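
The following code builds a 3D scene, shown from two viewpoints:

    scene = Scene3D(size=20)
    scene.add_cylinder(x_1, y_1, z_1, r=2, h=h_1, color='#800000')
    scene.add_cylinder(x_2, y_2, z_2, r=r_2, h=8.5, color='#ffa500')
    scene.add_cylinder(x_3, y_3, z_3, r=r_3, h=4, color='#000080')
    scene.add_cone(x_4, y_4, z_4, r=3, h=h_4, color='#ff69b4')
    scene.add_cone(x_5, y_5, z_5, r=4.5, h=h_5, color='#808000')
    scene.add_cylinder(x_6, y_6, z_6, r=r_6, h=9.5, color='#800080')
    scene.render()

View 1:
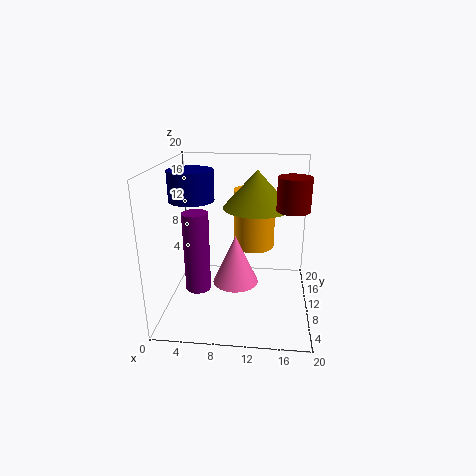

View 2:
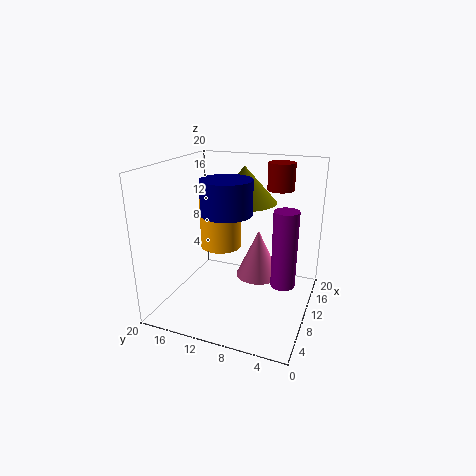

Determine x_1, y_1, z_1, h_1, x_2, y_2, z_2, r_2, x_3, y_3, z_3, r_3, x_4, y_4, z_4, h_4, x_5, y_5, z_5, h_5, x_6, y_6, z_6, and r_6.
x_1 = 17; y_1 = 6; z_1 = 15.5; h_1 = 4; x_2 = 12; y_2 = 13.5; z_2 = 7.5; r_2 = 3; x_3 = 4; y_3 = 9; z_3 = 15.5; r_3 = 3; x_4 = 10; y_4 = 7; z_4 = 5; h_4 = 6.5; x_5 = 12.5; y_5 = 10; z_5 = 14.5; h_5 = 5; x_6 = 6; y_6 = 2.5; z_6 = 6.5; r_6 = 1.5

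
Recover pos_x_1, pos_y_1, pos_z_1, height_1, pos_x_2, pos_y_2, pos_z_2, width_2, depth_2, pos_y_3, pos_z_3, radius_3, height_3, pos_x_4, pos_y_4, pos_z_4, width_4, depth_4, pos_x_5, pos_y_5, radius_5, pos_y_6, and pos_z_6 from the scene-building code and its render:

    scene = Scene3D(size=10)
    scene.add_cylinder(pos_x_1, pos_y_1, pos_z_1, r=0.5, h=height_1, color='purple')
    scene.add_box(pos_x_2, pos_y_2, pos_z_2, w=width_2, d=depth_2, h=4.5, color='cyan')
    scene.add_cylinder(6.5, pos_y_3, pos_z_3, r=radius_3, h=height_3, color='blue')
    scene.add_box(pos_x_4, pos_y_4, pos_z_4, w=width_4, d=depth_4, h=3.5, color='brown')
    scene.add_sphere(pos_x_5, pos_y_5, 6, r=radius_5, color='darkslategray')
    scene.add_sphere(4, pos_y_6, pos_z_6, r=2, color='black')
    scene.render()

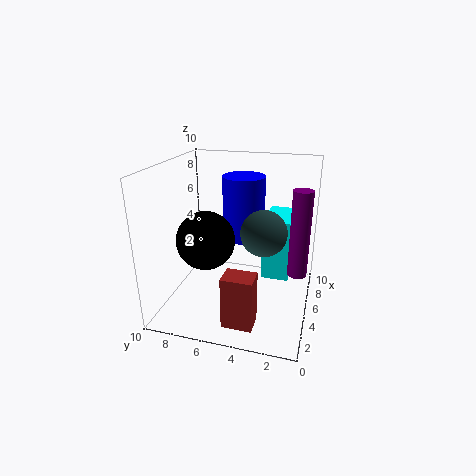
pos_x_1 = 0.5, pos_y_1 = 0.5, pos_z_1 = 5.5, height_1 = 4.5, pos_x_2 = 6, pos_y_2 = 1.5, pos_z_2 = 1.5, width_2 = 3.5, depth_2 = 2, pos_y_3 = 5, pos_z_3 = 4.5, radius_3 = 1.5, height_3 = 4.5, pos_x_4 = 1, pos_y_4 = 3, pos_z_4 = 0.5, width_4 = 1.5, depth_4 = 2, pos_x_5 = 4, pos_y_5 = 3, radius_5 = 1.5, pos_y_6 = 7, pos_z_6 = 5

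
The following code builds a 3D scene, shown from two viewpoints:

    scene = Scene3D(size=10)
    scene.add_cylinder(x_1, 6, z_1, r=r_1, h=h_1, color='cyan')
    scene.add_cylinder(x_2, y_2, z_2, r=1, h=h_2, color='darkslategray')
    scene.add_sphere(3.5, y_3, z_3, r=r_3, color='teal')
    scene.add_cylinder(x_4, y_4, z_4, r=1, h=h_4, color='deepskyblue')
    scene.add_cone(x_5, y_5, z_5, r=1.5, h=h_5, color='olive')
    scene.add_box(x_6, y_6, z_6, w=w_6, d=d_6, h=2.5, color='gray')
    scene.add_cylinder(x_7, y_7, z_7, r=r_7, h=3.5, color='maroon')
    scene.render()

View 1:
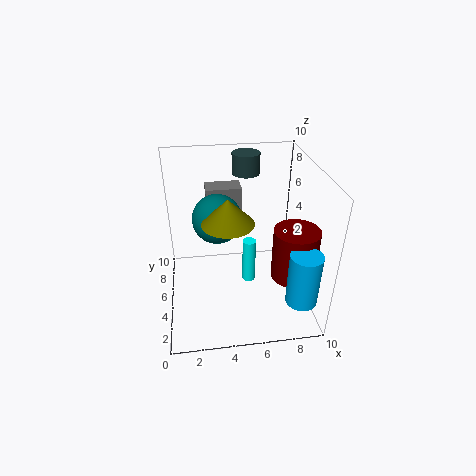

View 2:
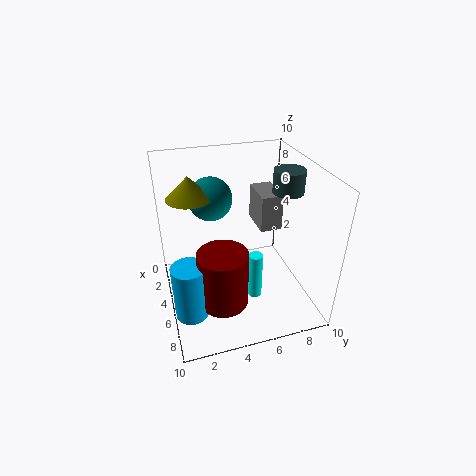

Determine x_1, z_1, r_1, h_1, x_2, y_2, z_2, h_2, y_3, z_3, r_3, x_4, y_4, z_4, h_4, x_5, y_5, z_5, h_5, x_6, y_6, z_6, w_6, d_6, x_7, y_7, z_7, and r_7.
x_1 = 6, z_1 = 0.5, r_1 = 0.5, h_1 = 3.5, x_2 = 6, y_2 = 8, z_2 = 8.5, h_2 = 1.5, y_3 = 3.5, z_3 = 7.5, r_3 = 1.5, x_4 = 8.5, y_4 = 1, z_4 = 2.5, h_4 = 3.5, x_5 = 4, y_5 = 2, z_5 = 8, h_5 = 1.5, x_6 = 3, y_6 = 6.5, z_6 = 5.5, w_6 = 2.5, d_6 = 1.5, x_7 = 8.5, y_7 = 3, z_7 = 3, r_7 = 1.5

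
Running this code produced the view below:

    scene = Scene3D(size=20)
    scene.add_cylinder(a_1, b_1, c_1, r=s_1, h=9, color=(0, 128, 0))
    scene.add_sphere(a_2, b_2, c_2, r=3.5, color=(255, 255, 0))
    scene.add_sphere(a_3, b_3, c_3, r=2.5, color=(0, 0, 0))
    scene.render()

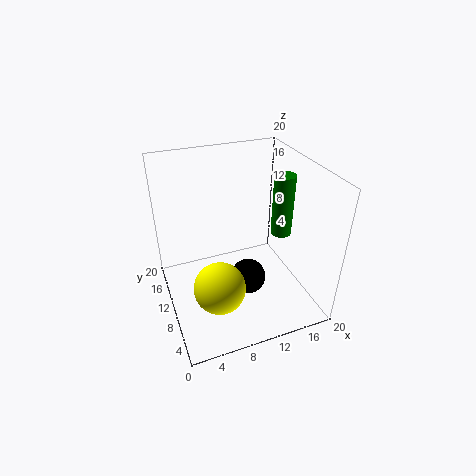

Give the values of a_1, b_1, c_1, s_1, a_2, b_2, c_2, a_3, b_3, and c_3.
a_1 = 17, b_1 = 10.5, c_1 = 9, s_1 = 1.5, a_2 = 6, b_2 = 6.5, c_2 = 5, a_3 = 11, b_3 = 8.5, c_3 = 4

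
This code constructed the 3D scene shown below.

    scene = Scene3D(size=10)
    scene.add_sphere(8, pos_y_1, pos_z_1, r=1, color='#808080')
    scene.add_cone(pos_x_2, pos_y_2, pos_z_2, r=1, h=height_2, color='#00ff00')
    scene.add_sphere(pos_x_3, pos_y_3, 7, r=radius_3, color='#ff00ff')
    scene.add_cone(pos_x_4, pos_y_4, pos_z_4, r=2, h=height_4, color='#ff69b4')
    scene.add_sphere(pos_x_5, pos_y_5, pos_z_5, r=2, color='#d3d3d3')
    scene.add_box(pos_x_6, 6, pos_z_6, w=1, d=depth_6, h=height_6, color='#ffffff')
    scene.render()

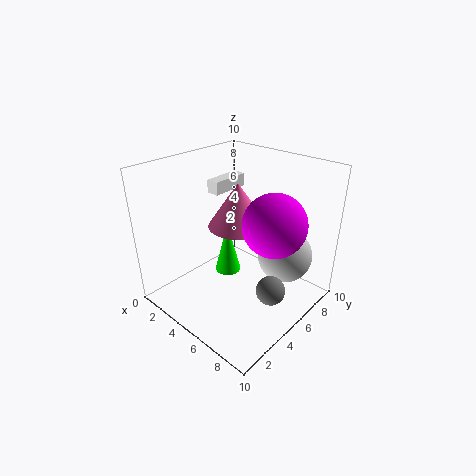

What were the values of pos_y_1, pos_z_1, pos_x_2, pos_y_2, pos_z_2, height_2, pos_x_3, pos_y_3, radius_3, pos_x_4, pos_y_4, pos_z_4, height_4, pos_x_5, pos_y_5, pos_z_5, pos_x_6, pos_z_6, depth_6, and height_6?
pos_y_1 = 5, pos_z_1 = 2, pos_x_2 = 3, pos_y_2 = 6, pos_z_2 = 1, height_2 = 4, pos_x_3 = 8, pos_y_3 = 5, radius_3 = 2, pos_x_4 = 5, pos_y_4 = 5, pos_z_4 = 6, height_4 = 3, pos_x_5 = 7, pos_y_5 = 8, pos_z_5 = 3, pos_x_6 = 1, pos_z_6 = 7, depth_6 = 3, height_6 = 1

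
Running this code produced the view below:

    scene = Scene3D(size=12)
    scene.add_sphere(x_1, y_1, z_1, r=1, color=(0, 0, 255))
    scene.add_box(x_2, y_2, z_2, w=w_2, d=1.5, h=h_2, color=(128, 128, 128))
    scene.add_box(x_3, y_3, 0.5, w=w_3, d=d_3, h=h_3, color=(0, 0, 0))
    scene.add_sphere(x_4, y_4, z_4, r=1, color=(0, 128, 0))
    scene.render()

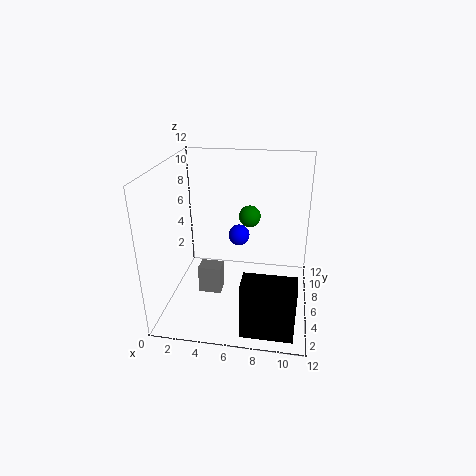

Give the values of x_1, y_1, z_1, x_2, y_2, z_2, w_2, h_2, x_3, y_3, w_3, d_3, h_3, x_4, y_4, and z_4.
x_1 = 5.5, y_1 = 9.5, z_1 = 4.5, x_2 = 2.5, y_2 = 5.5, z_2 = 0.5, w_2 = 2, h_2 = 2.5, x_3 = 7, y_3 = 0.5, w_3 = 4, d_3 = 2, h_3 = 4.5, x_4 = 6.5, y_4 = 9.5, z_4 = 6.5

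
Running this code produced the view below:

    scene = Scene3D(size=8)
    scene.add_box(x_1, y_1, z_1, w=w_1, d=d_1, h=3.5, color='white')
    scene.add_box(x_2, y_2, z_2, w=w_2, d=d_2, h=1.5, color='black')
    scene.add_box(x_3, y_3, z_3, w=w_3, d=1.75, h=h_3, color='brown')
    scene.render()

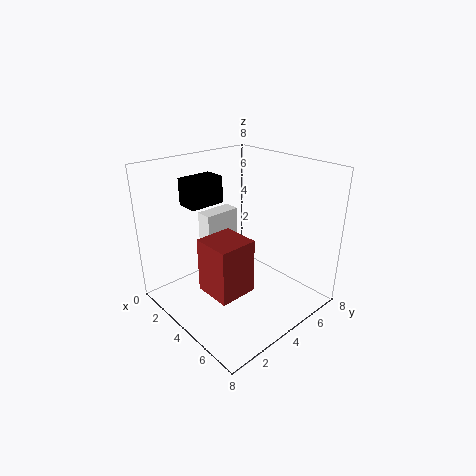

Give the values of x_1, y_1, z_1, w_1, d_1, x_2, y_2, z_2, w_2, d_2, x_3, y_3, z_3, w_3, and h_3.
x_1 = 1
y_1 = 3.5
z_1 = 1.25
w_1 = 1
d_1 = 2.25
x_2 = 1.5
y_2 = 2
z_2 = 5.75
w_2 = 1.25
d_2 = 2
x_3 = 5.5
y_3 = 0.25
z_3 = 3.25
w_3 = 1.75
h_3 = 2.5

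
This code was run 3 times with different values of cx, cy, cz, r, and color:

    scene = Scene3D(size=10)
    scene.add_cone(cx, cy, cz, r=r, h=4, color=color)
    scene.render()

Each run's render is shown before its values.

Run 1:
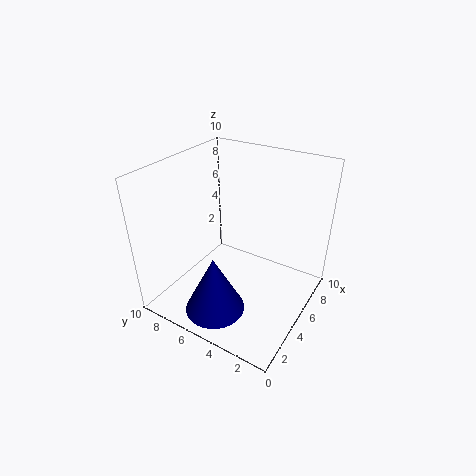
cx = 2
cy = 5
cz = 1
r = 2
color = 'navy'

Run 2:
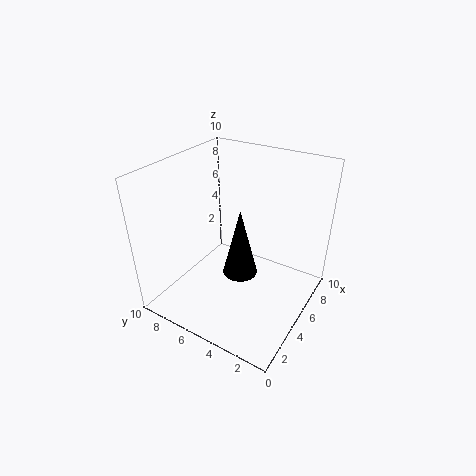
cx = 2
cy = 3
cz = 5
r = 1
color = 'black'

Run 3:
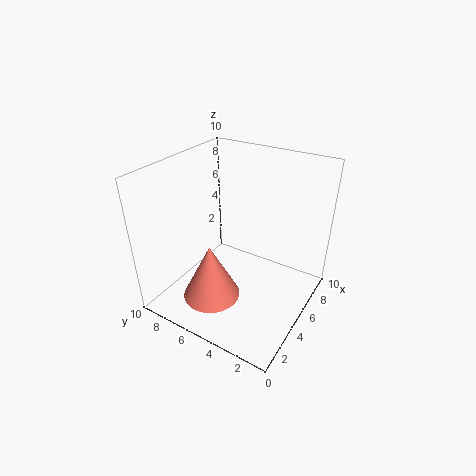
cx = 3
cy = 6
cz = 1
r = 2
color = 'salmon'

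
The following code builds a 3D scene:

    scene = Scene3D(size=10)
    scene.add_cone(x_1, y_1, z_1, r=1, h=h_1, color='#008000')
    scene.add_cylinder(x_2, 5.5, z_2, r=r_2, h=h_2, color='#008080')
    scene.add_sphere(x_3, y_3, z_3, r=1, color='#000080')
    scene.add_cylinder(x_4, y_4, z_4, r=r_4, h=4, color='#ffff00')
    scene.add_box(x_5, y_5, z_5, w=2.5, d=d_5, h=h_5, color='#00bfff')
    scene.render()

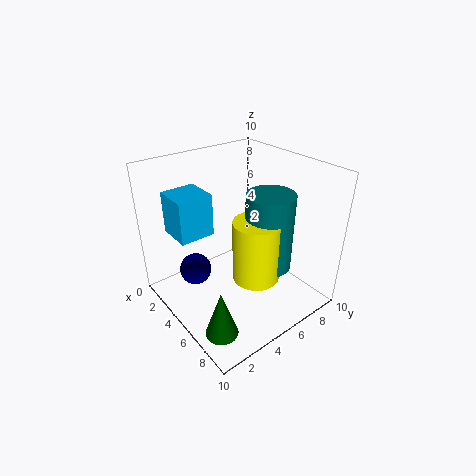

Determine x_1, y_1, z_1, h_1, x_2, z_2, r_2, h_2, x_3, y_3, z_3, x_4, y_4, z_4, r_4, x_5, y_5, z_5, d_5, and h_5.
x_1 = 8.5
y_1 = 1
z_1 = 1.5
h_1 = 3
x_2 = 7.5
z_2 = 4
r_2 = 1.5
h_2 = 5
x_3 = 5
y_3 = 1.5
z_3 = 4
x_4 = 7.5
y_4 = 4.5
z_4 = 3.5
r_4 = 1.5
x_5 = 1
y_5 = 1.5
z_5 = 5
d_5 = 2.5
h_5 = 3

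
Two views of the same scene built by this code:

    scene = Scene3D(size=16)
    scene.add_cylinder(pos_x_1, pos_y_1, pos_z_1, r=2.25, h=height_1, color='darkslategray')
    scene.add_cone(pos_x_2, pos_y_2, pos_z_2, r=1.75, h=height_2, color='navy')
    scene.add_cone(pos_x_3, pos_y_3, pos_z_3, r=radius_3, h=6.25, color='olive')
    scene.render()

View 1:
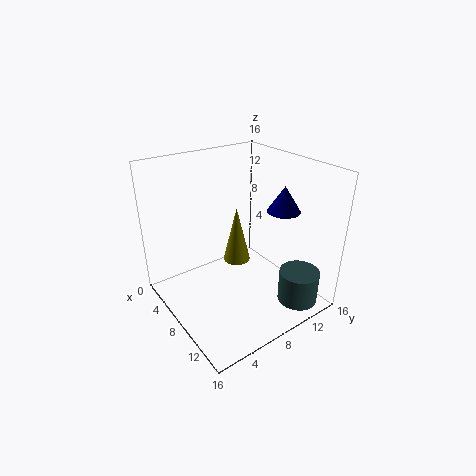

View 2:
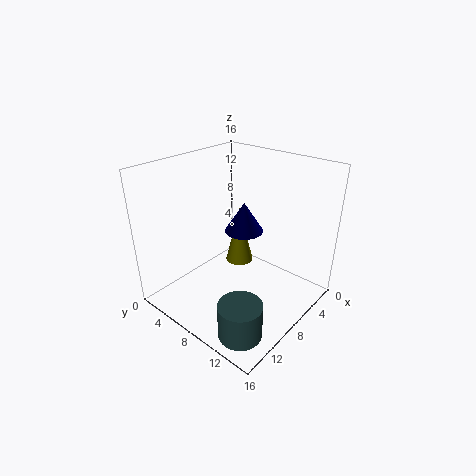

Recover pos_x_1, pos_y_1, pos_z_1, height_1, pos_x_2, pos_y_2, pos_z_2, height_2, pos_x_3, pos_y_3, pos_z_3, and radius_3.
pos_x_1 = 13.25; pos_y_1 = 12.75; pos_z_1 = 0.75; height_1 = 3.75; pos_x_2 = 11.25; pos_y_2 = 11.5; pos_z_2 = 11.5; height_2 = 2.75; pos_x_3 = 7.75; pos_y_3 = 8; pos_z_3 = 5.25; radius_3 = 1.5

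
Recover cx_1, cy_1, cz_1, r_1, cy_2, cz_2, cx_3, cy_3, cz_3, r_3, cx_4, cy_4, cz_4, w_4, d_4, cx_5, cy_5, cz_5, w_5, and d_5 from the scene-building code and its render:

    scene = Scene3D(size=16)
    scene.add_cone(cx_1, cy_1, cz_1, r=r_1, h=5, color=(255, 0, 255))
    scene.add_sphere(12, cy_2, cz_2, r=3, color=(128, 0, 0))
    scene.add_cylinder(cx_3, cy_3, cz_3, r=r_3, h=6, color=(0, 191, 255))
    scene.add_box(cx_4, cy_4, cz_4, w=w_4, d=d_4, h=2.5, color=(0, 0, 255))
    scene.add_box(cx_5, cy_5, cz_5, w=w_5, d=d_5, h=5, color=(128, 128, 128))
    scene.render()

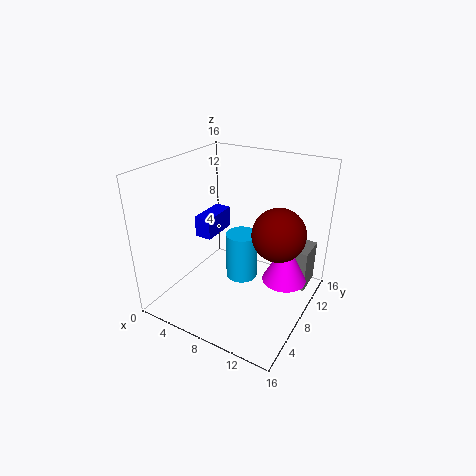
cx_1 = 13, cy_1 = 10, cz_1 = 3, r_1 = 2.5, cy_2 = 10, cz_2 = 8.5, cx_3 = 6.5, cy_3 = 11.5, cz_3 = 0.5, r_3 = 2, cx_4 = 2.5, cy_4 = 7.5, cz_4 = 7, w_4 = 2, d_4 = 4.5, cx_5 = 12, cy_5 = 11.5, cz_5 = 1, w_5 = 3, d_5 = 3.5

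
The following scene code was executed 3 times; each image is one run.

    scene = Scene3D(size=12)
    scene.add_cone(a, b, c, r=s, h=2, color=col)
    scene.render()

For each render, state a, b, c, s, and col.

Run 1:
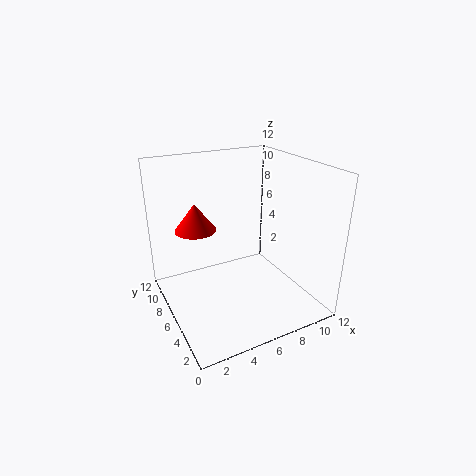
a = 2, b = 5, c = 8, s = 1.5, col = 'red'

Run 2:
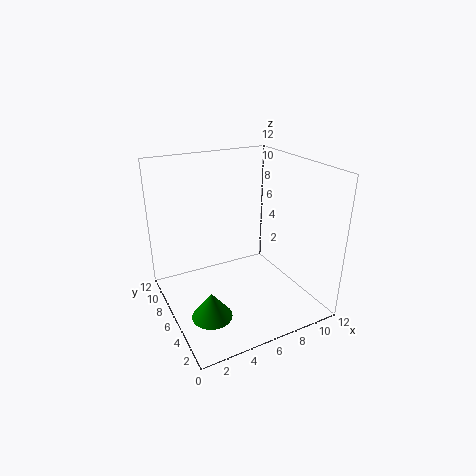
a = 2, b = 2.5, c = 2, s = 1.5, col = 'green'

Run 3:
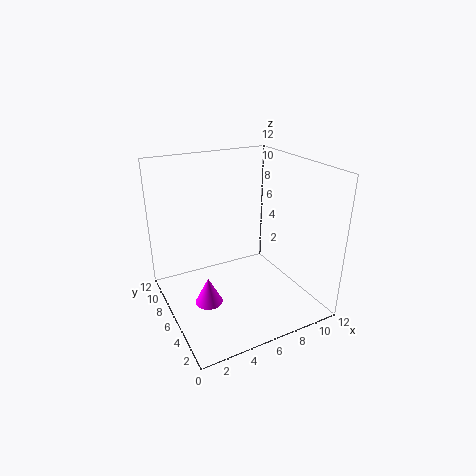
a = 2, b = 3, c = 3, s = 1, col = 'magenta'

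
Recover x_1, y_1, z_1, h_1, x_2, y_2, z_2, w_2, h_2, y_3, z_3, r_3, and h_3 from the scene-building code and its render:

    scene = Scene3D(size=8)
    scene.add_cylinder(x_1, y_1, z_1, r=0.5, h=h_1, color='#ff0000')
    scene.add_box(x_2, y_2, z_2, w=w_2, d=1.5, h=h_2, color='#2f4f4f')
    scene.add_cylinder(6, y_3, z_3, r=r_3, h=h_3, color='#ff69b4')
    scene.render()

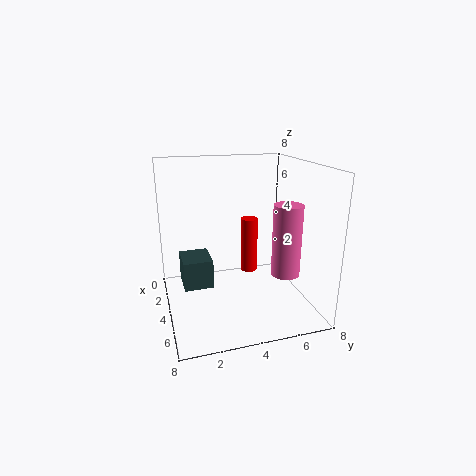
x_1 = 3
y_1 = 5
z_1 = 1.5
h_1 = 3.25
x_2 = 3.75
y_2 = 0.75
z_2 = 2
w_2 = 1.75
h_2 = 1.5
y_3 = 6
z_3 = 2.5
r_3 = 0.75
h_3 = 3.75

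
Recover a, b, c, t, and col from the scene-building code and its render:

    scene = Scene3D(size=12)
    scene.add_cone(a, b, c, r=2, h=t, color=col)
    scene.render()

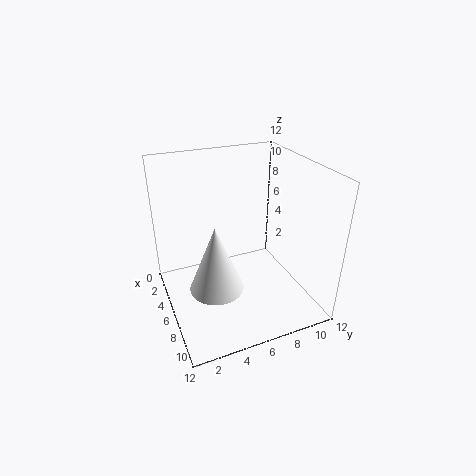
a = 9, b = 3, c = 4, t = 5, col = 'white'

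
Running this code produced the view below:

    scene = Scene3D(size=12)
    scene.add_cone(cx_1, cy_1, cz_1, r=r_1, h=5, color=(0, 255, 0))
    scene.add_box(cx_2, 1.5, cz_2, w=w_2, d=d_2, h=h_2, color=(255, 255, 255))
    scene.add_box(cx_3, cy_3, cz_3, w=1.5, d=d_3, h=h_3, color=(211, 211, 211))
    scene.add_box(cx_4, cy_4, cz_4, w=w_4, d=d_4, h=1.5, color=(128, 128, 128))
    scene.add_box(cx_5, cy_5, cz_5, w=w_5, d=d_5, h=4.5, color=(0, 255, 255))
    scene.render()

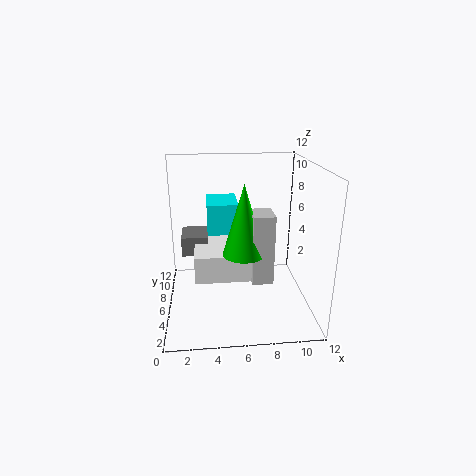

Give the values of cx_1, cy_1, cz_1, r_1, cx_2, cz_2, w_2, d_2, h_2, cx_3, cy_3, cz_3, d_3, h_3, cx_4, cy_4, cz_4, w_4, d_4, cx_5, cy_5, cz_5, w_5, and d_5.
cx_1 = 6; cy_1 = 2; cz_1 = 6.5; r_1 = 1.5; cx_2 = 2.5; cz_2 = 4.5; w_2 = 4; d_2 = 4; h_2 = 2; cx_3 = 6.5; cy_3 = 1; cz_3 = 4.5; d_3 = 2; h_3 = 5; cx_4 = 1.5; cy_4 = 4; cz_4 = 5.5; w_4 = 2; d_4 = 2.5; cx_5 = 3.5; cy_5 = 5.5; cz_5 = 4.5; w_5 = 2.5; d_5 = 3.5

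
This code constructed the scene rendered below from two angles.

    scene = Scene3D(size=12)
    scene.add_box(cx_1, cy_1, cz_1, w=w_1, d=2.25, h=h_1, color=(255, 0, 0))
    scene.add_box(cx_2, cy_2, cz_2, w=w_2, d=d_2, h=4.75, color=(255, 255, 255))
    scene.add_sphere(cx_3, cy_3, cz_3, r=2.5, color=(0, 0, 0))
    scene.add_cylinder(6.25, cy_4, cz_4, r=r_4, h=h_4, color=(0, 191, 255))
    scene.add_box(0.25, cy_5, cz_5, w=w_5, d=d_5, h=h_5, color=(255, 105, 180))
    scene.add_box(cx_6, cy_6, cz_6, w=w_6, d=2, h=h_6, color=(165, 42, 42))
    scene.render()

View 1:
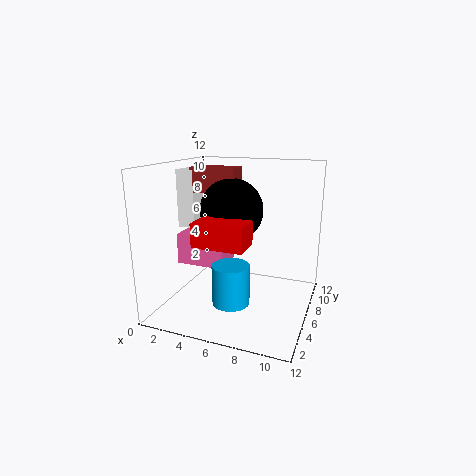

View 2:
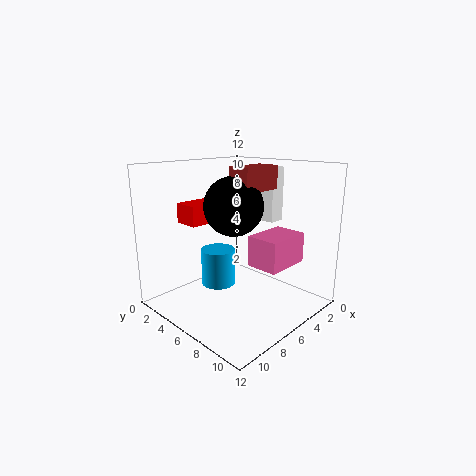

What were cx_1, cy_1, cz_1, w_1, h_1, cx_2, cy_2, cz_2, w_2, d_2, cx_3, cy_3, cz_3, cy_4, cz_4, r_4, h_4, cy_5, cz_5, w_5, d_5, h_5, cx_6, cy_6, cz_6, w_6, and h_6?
cx_1 = 4.5
cy_1 = 0.75
cz_1 = 6.75
w_1 = 3.75
h_1 = 1.75
cx_2 = 1
cy_2 = 5
cz_2 = 6.75
w_2 = 1.5
d_2 = 1.75
cx_3 = 5.75
cy_3 = 5.25
cz_3 = 8.5
cy_4 = 3.75
cz_4 = 1.25
r_4 = 1.5
h_4 = 3.25
cy_5 = 5.75
cz_5 = 3
w_5 = 4.25
d_5 = 3
h_5 = 2.75
cx_6 = 2.25
cy_6 = 5
cz_6 = 9.75
w_6 = 3.75
h_6 = 2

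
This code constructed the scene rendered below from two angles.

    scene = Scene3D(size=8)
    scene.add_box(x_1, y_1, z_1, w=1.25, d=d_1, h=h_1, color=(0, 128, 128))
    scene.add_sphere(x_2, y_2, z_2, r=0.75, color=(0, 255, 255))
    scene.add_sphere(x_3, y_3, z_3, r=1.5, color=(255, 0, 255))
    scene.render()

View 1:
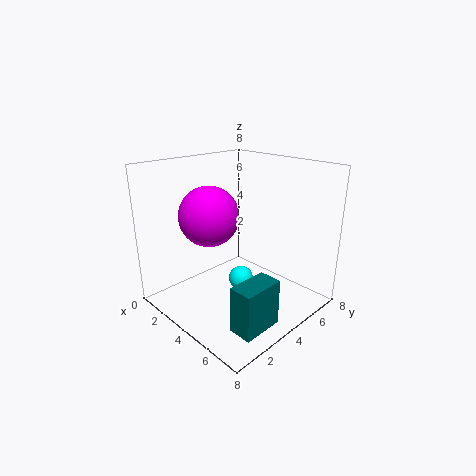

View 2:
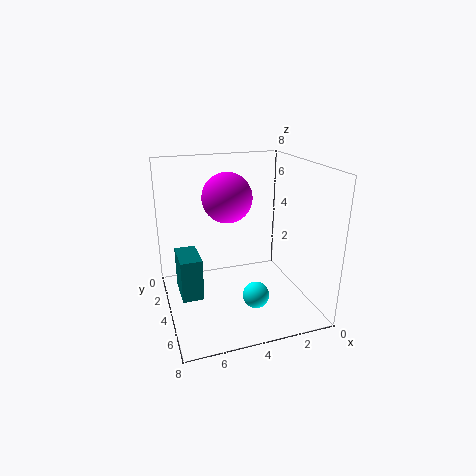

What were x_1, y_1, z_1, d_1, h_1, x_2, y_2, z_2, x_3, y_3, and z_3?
x_1 = 6, y_1 = 1.5, z_1 = 0.25, d_1 = 2.25, h_1 = 2.5, x_2 = 3.25, y_2 = 5, z_2 = 0.75, x_3 = 4, y_3 = 2, z_3 = 5.75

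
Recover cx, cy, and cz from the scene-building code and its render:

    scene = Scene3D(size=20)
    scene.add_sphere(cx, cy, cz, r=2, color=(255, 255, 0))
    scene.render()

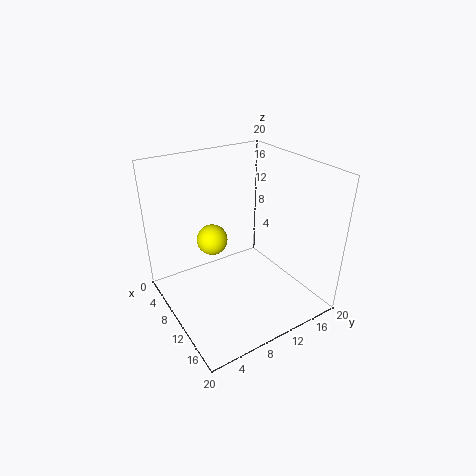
cx = 10, cy = 6, cz = 11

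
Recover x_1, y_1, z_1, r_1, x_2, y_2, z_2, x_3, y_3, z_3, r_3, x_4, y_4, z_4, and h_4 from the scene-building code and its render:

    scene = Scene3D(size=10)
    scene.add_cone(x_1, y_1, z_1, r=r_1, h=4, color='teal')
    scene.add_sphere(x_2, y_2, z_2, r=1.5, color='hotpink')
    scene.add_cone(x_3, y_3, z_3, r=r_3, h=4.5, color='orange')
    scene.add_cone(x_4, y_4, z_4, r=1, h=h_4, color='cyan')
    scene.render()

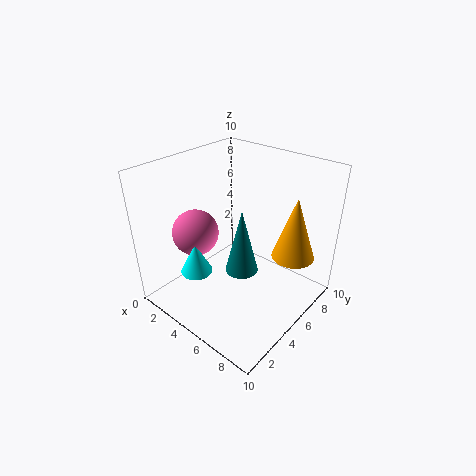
x_1 = 7
y_1 = 3
z_1 = 4.5
r_1 = 1
x_2 = 3.5
y_2 = 2.5
z_2 = 6
x_3 = 8
y_3 = 7.5
z_3 = 3.5
r_3 = 1.5
x_4 = 4.5
y_4 = 1.5
z_4 = 4
h_4 = 2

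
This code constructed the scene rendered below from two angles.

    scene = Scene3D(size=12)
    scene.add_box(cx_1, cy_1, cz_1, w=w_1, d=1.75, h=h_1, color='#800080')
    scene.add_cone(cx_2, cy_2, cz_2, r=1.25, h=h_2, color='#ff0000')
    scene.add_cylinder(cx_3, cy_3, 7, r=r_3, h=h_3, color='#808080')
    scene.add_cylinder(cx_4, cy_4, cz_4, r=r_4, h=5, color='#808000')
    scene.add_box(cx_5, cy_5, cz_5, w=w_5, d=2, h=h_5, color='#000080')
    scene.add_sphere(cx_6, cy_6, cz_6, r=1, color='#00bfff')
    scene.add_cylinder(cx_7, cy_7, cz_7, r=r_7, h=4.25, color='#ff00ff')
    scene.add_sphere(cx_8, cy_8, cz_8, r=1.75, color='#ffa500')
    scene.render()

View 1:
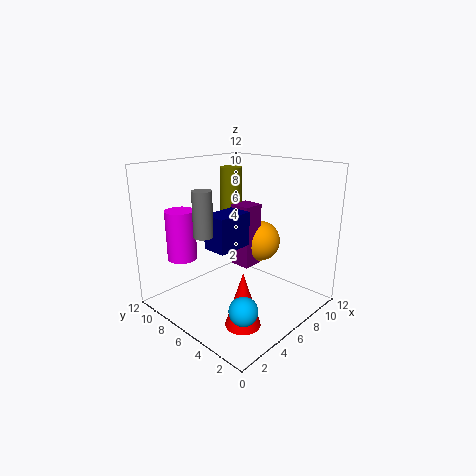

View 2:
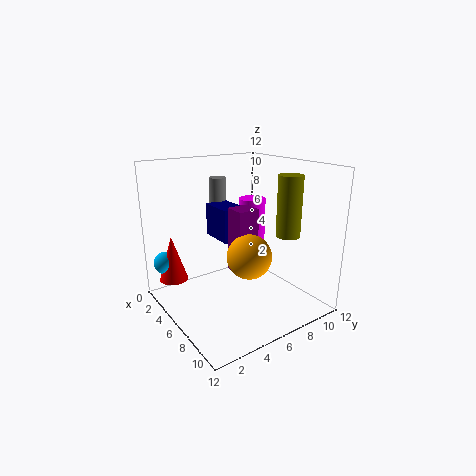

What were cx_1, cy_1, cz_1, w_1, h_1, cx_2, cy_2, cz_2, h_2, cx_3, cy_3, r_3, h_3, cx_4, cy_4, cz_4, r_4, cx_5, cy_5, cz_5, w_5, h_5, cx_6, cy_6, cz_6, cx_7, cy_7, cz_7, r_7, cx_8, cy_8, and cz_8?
cx_1 = 6
cy_1 = 5
cz_1 = 3.5
w_1 = 1.75
h_1 = 5.25
cx_2 = 2
cy_2 = 1.75
cz_2 = 1.75
h_2 = 4
cx_3 = 2.5
cy_3 = 6.25
r_3 = 0.75
h_3 = 3.5
cx_4 = 8.5
cy_4 = 9.25
cz_4 = 6.25
r_4 = 1
cx_5 = 3
cy_5 = 4.75
cz_5 = 5.75
w_5 = 3
h_5 = 2.75
cx_6 = 1.5
cy_6 = 1.25
cz_6 = 3.25
cx_7 = 3
cy_7 = 9.75
cz_7 = 4
r_7 = 1.25
cx_8 = 8.25
cy_8 = 5.5
cz_8 = 5.25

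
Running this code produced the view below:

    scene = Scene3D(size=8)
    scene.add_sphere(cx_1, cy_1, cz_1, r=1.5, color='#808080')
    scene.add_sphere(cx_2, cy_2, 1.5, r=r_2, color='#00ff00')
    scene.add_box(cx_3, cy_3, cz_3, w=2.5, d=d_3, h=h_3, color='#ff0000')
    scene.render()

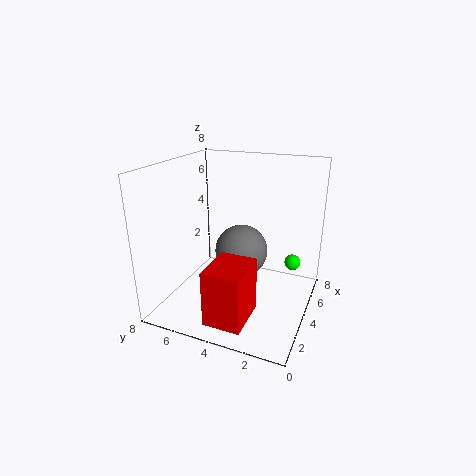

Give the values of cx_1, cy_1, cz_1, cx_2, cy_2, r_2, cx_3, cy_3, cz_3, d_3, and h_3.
cx_1 = 4.5; cy_1 = 4; cz_1 = 3; cx_2 = 7; cy_2 = 1.5; r_2 = 0.5; cx_3 = 0.5; cy_3 = 2.5; cz_3 = 0.5; d_3 = 2; h_3 = 3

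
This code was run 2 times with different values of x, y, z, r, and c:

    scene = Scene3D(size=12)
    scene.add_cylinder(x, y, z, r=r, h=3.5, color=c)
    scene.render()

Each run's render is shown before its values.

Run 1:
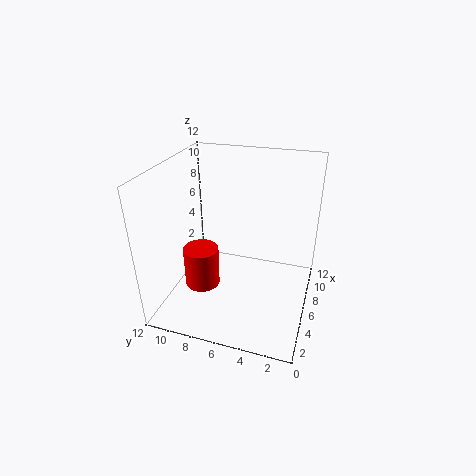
x = 5, y = 9, z = 1.5, r = 1.5, c = 'red'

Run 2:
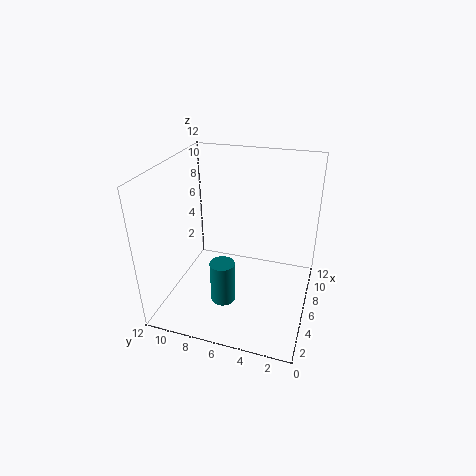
x = 3.5, y = 6.5, z = 1.5, r = 1, c = 'teal'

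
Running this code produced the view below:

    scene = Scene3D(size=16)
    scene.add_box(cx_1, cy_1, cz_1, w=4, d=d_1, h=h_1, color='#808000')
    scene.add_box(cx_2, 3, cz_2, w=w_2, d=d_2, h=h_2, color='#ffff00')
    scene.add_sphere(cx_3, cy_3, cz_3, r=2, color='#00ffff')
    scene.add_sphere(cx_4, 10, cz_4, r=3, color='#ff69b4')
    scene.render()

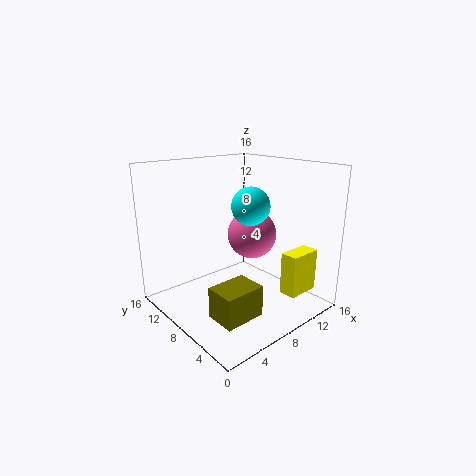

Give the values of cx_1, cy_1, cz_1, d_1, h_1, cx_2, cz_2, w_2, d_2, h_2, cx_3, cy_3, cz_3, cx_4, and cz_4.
cx_1 = 1, cy_1 = 1, cz_1 = 3, d_1 = 3, h_1 = 3, cx_2 = 12, cz_2 = 1, w_2 = 4, d_2 = 2, h_2 = 5, cx_3 = 8, cy_3 = 6, cz_3 = 12, cx_4 = 12, cz_4 = 7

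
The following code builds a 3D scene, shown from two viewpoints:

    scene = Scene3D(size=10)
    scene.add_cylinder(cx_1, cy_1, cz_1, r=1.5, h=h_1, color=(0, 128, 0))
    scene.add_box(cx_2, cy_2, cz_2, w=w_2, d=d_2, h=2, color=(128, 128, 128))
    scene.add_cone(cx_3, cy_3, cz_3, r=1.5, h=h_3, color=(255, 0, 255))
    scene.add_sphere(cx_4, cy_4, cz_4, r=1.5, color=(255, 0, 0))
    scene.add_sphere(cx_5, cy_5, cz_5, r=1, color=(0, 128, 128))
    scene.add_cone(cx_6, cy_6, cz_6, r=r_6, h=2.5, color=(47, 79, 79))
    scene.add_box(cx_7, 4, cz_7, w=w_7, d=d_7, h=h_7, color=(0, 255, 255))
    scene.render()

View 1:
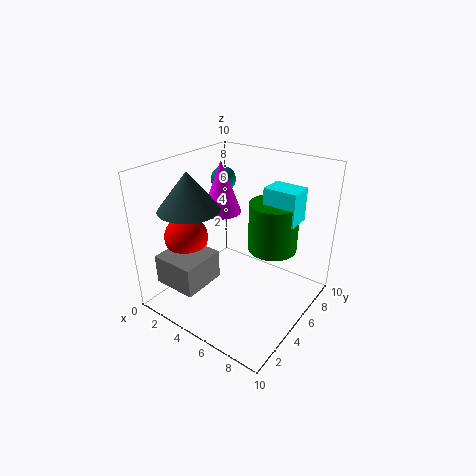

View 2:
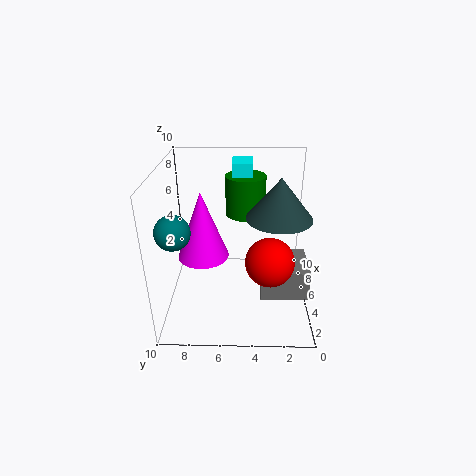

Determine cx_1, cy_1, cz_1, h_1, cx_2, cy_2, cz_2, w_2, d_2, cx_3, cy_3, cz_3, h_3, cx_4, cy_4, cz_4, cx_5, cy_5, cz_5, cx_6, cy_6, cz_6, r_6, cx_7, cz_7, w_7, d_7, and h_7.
cx_1 = 8; cy_1 = 4.5; cz_1 = 5.5; h_1 = 3; cx_2 = 1.5; cy_2 = 0.5; cz_2 = 2.5; w_2 = 3; d_2 = 3; cx_3 = 2; cy_3 = 7; cz_3 = 5.5; h_3 = 4; cx_4 = 2; cy_4 = 3; cz_4 = 5; cx_5 = 1; cy_5 = 8.5; cz_5 = 7.5; cx_6 = 3; cy_6 = 2.5; cz_6 = 7.5; r_6 = 2; cx_7 = 7.5; cz_7 = 7.5; w_7 = 2; d_7 = 1.5; h_7 = 2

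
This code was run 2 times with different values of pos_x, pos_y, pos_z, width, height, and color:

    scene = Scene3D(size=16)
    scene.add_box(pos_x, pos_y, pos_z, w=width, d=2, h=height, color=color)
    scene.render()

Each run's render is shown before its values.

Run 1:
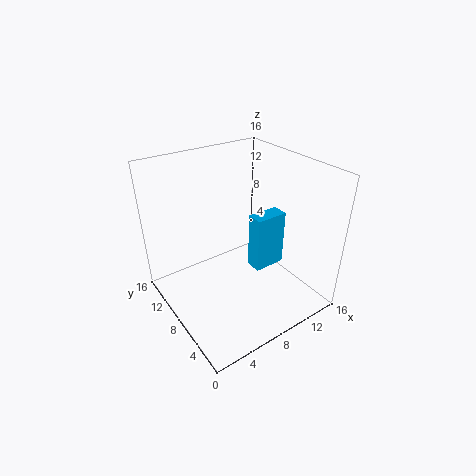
pos_x = 11; pos_y = 8; pos_z = 2; width = 4; height = 7; color = 'deepskyblue'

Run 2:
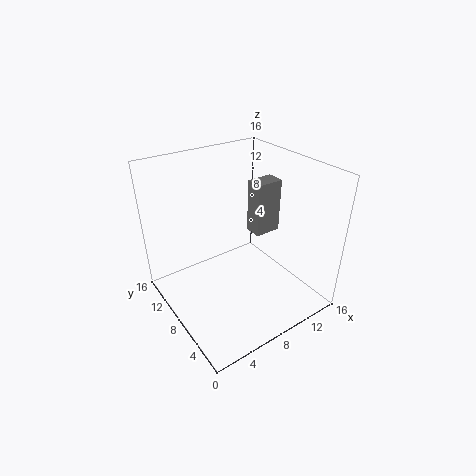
pos_x = 10; pos_y = 7; pos_z = 8; width = 3; height = 6; color = 'gray'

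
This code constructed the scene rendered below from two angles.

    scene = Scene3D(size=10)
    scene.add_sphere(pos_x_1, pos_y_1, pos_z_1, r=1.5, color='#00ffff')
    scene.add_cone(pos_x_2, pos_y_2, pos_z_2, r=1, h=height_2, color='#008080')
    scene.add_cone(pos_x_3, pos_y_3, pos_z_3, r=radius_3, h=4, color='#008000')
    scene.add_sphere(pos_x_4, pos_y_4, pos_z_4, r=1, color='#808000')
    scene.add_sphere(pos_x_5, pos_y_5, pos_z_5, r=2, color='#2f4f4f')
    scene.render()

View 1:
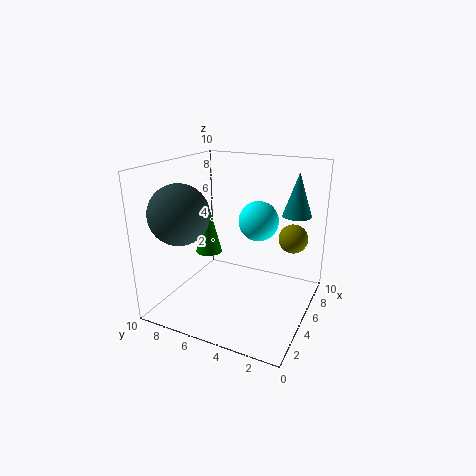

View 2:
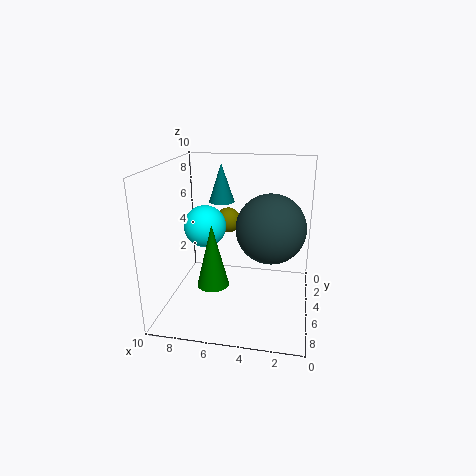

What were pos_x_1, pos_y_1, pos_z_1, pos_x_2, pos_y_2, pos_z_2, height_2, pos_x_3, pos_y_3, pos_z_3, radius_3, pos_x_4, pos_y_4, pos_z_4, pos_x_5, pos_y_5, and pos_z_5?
pos_x_1 = 7.5
pos_y_1 = 4.5
pos_z_1 = 5.5
pos_x_2 = 7
pos_y_2 = 1.5
pos_z_2 = 6.5
height_2 = 3
pos_x_3 = 6
pos_y_3 = 8
pos_z_3 = 3
radius_3 = 1
pos_x_4 = 6.5
pos_y_4 = 1.5
pos_z_4 = 5
pos_x_5 = 2.5
pos_y_5 = 8
pos_z_5 = 7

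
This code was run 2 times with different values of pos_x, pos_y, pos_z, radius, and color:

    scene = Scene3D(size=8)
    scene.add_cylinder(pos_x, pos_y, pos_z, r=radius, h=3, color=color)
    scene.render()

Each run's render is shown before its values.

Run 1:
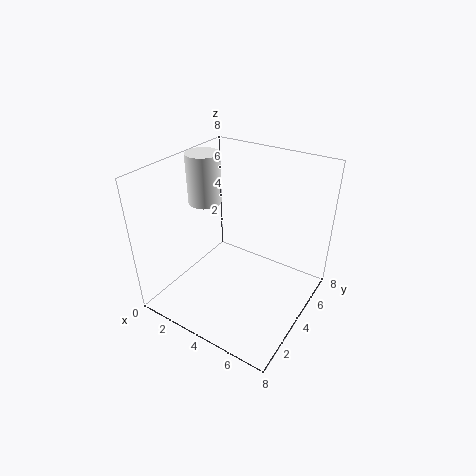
pos_x = 1
pos_y = 5
pos_z = 5
radius = 1
color = 'white'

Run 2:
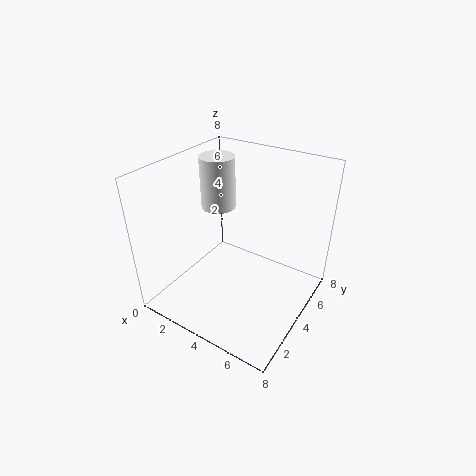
pos_x = 2
pos_y = 5
pos_z = 5
radius = 1
color = 'white'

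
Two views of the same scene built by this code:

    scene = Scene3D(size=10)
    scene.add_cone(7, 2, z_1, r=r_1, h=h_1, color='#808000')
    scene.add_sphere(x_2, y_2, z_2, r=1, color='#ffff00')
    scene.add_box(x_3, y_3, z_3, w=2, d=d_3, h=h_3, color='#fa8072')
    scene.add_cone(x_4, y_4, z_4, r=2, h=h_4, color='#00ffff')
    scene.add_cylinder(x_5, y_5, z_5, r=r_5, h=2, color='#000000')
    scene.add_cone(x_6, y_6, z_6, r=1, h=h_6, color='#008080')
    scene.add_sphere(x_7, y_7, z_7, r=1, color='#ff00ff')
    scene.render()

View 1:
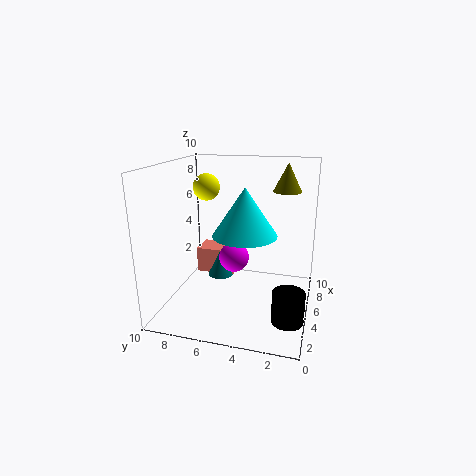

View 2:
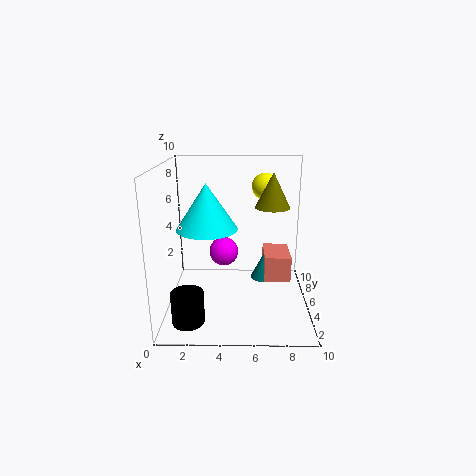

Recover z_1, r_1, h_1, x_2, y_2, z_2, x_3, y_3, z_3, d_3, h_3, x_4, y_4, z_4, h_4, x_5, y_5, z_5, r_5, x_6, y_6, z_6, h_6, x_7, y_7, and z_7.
z_1 = 8
r_1 = 1
h_1 = 2
x_2 = 7
y_2 = 8
z_2 = 8
x_3 = 7
y_3 = 6
z_3 = 1
d_3 = 3
h_3 = 2
x_4 = 3
y_4 = 4
z_4 = 6
h_4 = 3
x_5 = 2
y_5 = 1
z_5 = 1
r_5 = 1
x_6 = 7
y_6 = 7
z_6 = 1
h_6 = 2
x_7 = 4
y_7 = 5
z_7 = 4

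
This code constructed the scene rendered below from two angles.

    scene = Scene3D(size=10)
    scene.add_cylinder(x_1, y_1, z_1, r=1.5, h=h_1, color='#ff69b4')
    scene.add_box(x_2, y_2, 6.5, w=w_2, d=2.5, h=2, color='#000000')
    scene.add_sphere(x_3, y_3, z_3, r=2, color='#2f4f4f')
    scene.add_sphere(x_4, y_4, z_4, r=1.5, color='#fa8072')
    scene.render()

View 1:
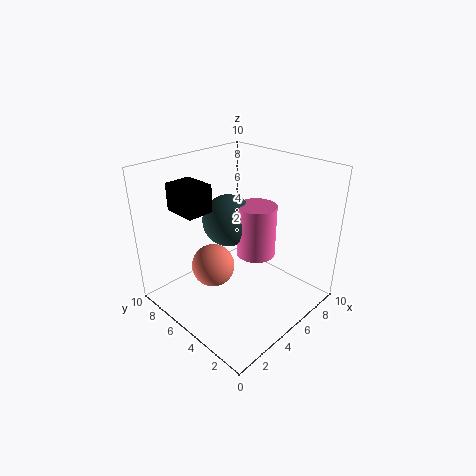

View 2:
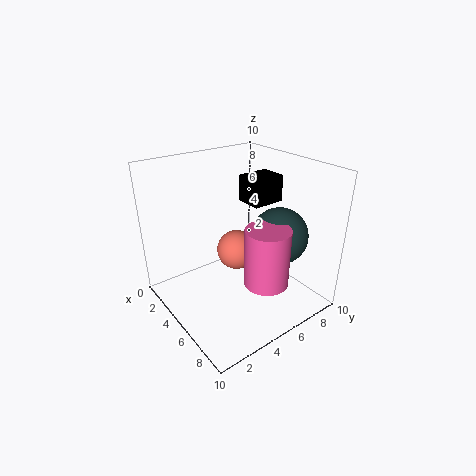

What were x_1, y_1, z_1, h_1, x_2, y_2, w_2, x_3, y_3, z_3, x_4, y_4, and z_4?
x_1 = 7.5, y_1 = 5.5, z_1 = 2.5, h_1 = 4, x_2 = 2.5, y_2 = 7, w_2 = 2, x_3 = 6.5, y_3 = 7.5, z_3 = 5, x_4 = 3.5, y_4 = 6, z_4 = 3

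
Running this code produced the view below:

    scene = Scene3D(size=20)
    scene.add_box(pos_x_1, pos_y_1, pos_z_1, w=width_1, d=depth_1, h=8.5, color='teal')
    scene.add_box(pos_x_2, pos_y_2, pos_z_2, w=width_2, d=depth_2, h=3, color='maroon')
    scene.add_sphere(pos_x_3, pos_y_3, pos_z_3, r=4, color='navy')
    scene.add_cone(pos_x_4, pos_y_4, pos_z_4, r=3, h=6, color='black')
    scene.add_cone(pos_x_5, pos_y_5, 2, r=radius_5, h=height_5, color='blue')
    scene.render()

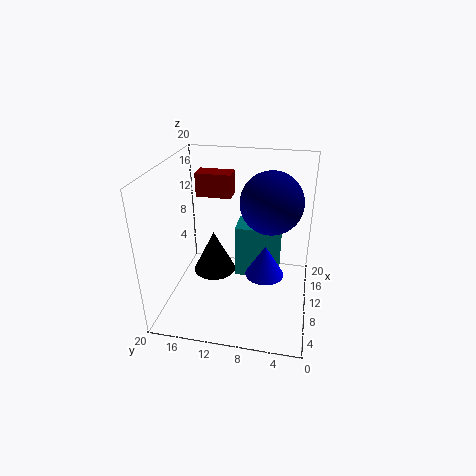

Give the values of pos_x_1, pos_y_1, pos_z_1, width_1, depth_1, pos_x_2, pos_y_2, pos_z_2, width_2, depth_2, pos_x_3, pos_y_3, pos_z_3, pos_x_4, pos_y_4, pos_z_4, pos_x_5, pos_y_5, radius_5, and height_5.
pos_x_1 = 14.5, pos_y_1 = 4.5, pos_z_1 = 0.5, width_1 = 4.5, depth_1 = 7, pos_x_2 = 8, pos_y_2 = 10.5, pos_z_2 = 16.5, width_2 = 2.5, depth_2 = 4.5, pos_x_3 = 9, pos_y_3 = 5.5, pos_z_3 = 16, pos_x_4 = 10, pos_y_4 = 13.5, pos_z_4 = 4.5, pos_x_5 = 13.5, pos_y_5 = 6.5, radius_5 = 3, height_5 = 5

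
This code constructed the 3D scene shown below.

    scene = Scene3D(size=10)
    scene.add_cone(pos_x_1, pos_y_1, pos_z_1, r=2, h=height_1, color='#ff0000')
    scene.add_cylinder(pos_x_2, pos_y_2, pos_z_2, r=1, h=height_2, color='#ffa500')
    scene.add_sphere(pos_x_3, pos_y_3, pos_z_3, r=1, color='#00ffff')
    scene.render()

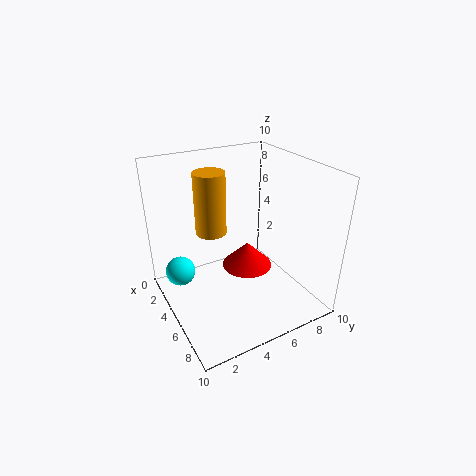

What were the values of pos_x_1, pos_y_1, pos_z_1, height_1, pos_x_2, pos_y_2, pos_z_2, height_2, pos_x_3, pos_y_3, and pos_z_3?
pos_x_1 = 3
pos_y_1 = 7
pos_z_1 = 1
height_1 = 2
pos_x_2 = 5
pos_y_2 = 3
pos_z_2 = 6
height_2 = 4
pos_x_3 = 4
pos_y_3 = 1
pos_z_3 = 3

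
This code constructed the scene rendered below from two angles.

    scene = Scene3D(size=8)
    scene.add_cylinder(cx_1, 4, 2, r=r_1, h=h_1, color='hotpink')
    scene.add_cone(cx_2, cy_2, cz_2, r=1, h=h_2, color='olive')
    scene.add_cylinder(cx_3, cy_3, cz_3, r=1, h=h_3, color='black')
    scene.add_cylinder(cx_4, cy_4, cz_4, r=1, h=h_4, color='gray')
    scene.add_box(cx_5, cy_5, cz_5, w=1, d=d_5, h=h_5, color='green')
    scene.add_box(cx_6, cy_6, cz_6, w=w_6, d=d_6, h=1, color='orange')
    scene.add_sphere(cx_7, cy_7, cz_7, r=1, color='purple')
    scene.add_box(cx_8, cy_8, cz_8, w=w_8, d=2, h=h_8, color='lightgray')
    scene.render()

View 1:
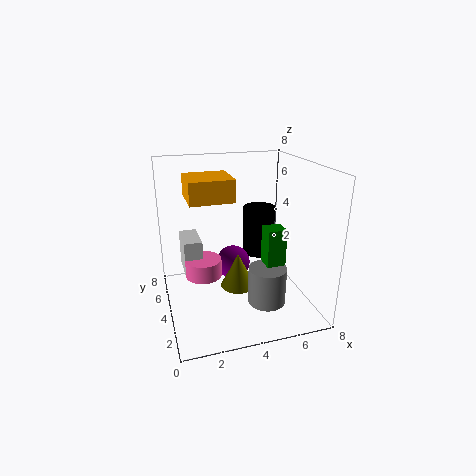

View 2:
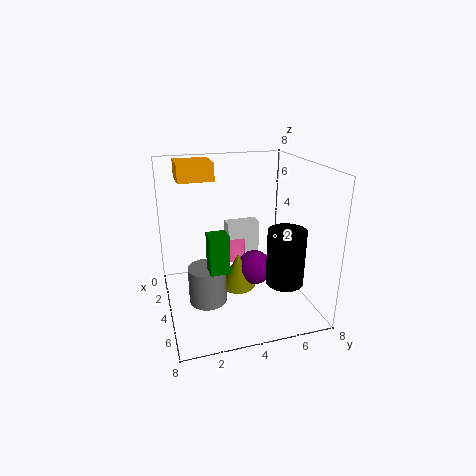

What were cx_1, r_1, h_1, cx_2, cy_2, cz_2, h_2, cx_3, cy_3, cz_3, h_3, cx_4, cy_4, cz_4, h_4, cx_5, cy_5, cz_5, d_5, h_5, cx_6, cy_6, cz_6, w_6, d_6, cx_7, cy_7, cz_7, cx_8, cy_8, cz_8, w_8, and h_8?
cx_1 = 2, r_1 = 1, h_1 = 1, cx_2 = 4, cy_2 = 4, cz_2 = 1, h_2 = 2, cx_3 = 6, cy_3 = 6, cz_3 = 2, h_3 = 3, cx_4 = 5, cy_4 = 2, cz_4 = 1, h_4 = 2, cx_5 = 5, cy_5 = 2, cz_5 = 3, d_5 = 1, h_5 = 2, cx_6 = 1, cy_6 = 1, cz_6 = 7, w_6 = 2, d_6 = 2, cx_7 = 4, cy_7 = 5, cz_7 = 2, cx_8 = 1, cy_8 = 4, cz_8 = 2, w_8 = 1, h_8 = 2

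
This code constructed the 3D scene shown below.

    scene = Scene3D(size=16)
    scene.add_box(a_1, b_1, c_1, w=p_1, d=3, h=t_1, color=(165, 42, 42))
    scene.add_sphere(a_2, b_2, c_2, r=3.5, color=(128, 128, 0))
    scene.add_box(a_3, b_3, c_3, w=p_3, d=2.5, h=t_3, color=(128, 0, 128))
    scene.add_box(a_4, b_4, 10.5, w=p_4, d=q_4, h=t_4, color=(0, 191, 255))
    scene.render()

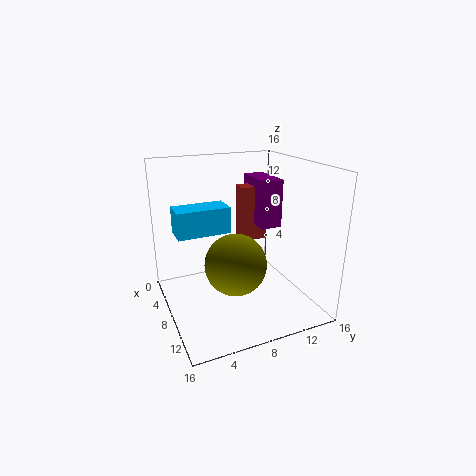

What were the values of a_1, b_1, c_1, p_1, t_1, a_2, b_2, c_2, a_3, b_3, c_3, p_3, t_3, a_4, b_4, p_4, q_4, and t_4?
a_1 = 4, b_1 = 9.5, c_1 = 6.5, p_1 = 2, t_1 = 6.5, a_2 = 8.5, b_2 = 7.5, c_2 = 5, a_3 = 3, b_3 = 11, c_3 = 8.5, p_3 = 5, t_3 = 5.5, a_4 = 9.5, b_4 = 0.5, p_4 = 2.5, q_4 = 5, t_4 = 2.5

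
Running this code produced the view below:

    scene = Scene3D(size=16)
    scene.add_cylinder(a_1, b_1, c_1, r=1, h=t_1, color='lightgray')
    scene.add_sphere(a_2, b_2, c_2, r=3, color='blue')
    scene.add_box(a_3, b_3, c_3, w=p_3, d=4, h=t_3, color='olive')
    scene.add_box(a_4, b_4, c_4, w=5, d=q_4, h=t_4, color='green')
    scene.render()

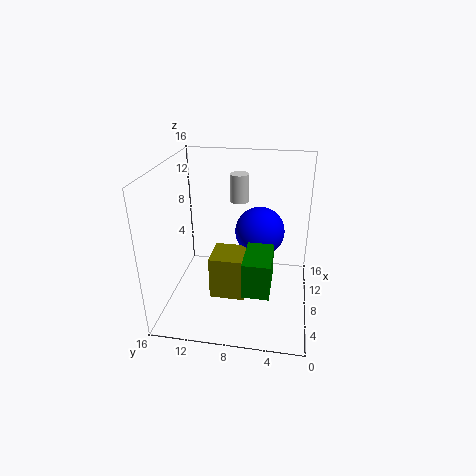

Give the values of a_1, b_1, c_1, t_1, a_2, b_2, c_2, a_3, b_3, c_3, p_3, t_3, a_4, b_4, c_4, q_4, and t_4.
a_1 = 9
b_1 = 8
c_1 = 12
t_1 = 3
a_2 = 12
b_2 = 6
c_2 = 7
a_3 = 6
b_3 = 7
c_3 = 1
p_3 = 4
t_3 = 5
a_4 = 4
b_4 = 4
c_4 = 3
q_4 = 3
t_4 = 4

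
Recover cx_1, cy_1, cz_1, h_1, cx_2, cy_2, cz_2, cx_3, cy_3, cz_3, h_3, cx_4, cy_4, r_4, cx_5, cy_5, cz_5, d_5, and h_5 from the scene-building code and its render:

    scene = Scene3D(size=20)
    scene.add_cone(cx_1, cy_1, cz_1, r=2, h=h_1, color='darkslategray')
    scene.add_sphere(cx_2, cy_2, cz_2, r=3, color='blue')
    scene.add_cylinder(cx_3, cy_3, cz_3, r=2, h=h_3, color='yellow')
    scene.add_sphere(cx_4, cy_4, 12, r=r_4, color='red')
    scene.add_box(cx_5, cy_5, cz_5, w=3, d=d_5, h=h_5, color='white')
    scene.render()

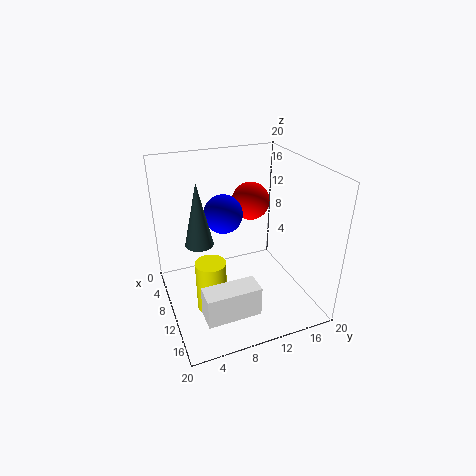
cx_1 = 8, cy_1 = 5, cz_1 = 9, h_1 = 9, cx_2 = 4, cy_2 = 10, cz_2 = 11, cx_3 = 13, cy_3 = 5, cz_3 = 2, h_3 = 7, cx_4 = 3, cy_4 = 15, r_4 = 3, cx_5 = 15, cy_5 = 3, cz_5 = 3, d_5 = 7, h_5 = 4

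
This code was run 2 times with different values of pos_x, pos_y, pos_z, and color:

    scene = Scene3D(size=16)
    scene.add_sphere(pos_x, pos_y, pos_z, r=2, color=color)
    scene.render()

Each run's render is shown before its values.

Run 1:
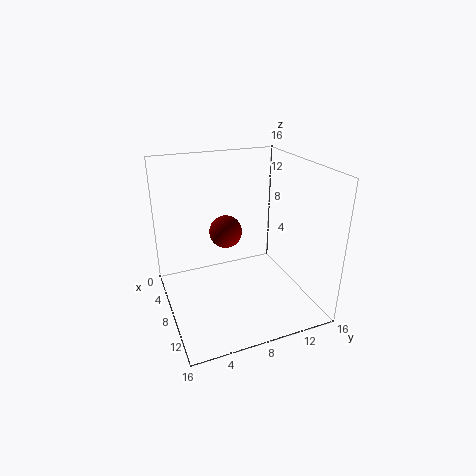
pos_x = 4
pos_y = 8
pos_z = 7
color = 'maroon'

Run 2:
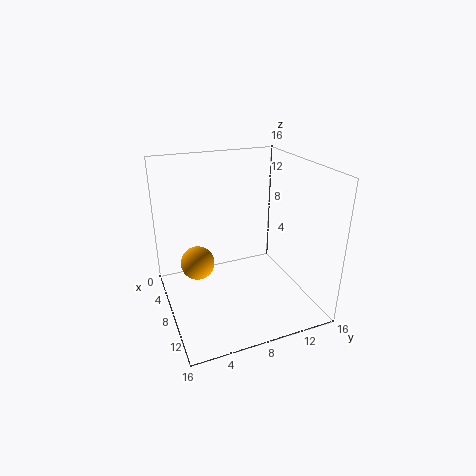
pos_x = 5
pos_y = 4
pos_z = 4
color = 'orange'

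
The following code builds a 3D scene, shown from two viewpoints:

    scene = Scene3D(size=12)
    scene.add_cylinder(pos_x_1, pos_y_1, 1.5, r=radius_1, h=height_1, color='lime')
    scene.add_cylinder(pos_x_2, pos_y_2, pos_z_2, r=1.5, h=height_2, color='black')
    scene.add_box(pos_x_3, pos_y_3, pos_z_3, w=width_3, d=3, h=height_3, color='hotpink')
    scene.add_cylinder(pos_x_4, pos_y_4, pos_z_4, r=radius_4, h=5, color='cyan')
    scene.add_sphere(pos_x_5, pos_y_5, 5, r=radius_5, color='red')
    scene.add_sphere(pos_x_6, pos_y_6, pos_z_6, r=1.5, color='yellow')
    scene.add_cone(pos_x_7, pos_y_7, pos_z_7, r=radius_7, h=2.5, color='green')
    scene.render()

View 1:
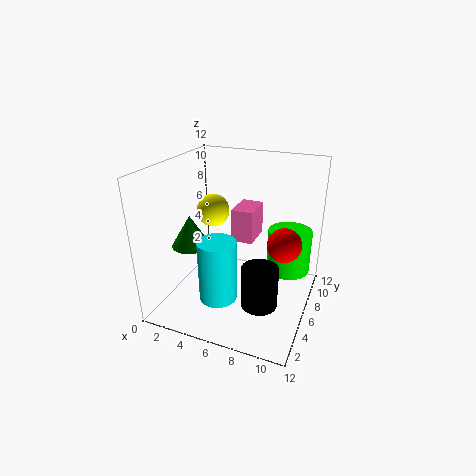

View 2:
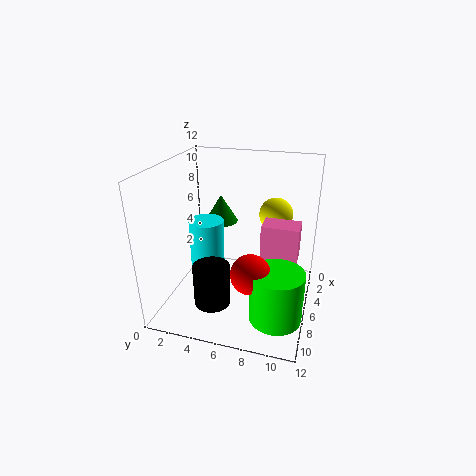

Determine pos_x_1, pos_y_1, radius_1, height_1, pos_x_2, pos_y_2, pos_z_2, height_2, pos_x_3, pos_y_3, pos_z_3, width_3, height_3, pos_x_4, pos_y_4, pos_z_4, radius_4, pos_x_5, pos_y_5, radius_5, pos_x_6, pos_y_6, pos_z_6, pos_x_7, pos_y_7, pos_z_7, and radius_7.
pos_x_1 = 9.5; pos_y_1 = 10; radius_1 = 2; height_1 = 4; pos_x_2 = 8.5; pos_y_2 = 4.5; pos_z_2 = 1; height_2 = 3.5; pos_x_3 = 4.5; pos_y_3 = 8; pos_z_3 = 4.5; width_3 = 2; height_3 = 3; pos_x_4 = 5.5; pos_y_4 = 3; pos_z_4 = 2; radius_4 = 1.5; pos_x_5 = 9.5; pos_y_5 = 8; radius_5 = 1.5; pos_x_6 = 2.5; pos_y_6 = 8.5; pos_z_6 = 7; pos_x_7 = 3; pos_y_7 = 3.5; pos_z_7 = 6; radius_7 = 1.5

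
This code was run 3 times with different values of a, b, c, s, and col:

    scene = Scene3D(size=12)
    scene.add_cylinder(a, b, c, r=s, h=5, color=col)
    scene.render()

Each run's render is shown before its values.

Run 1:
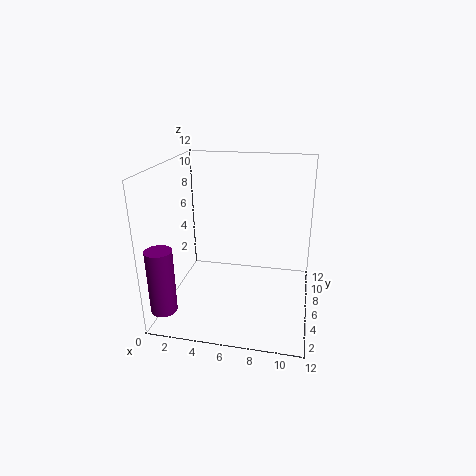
a = 1.25
b = 1
c = 1.75
s = 1
col = 'purple'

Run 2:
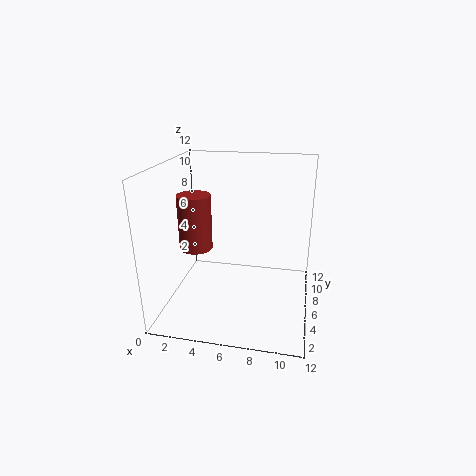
a = 1.75
b = 7.5
c = 4
s = 1.5
col = 'brown'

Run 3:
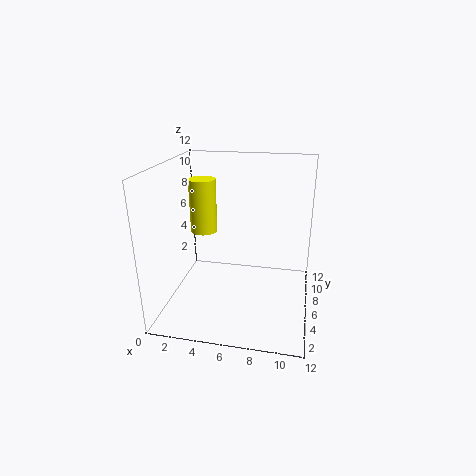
a = 2
b = 9.25
c = 5
s = 1.25
col = 'yellow'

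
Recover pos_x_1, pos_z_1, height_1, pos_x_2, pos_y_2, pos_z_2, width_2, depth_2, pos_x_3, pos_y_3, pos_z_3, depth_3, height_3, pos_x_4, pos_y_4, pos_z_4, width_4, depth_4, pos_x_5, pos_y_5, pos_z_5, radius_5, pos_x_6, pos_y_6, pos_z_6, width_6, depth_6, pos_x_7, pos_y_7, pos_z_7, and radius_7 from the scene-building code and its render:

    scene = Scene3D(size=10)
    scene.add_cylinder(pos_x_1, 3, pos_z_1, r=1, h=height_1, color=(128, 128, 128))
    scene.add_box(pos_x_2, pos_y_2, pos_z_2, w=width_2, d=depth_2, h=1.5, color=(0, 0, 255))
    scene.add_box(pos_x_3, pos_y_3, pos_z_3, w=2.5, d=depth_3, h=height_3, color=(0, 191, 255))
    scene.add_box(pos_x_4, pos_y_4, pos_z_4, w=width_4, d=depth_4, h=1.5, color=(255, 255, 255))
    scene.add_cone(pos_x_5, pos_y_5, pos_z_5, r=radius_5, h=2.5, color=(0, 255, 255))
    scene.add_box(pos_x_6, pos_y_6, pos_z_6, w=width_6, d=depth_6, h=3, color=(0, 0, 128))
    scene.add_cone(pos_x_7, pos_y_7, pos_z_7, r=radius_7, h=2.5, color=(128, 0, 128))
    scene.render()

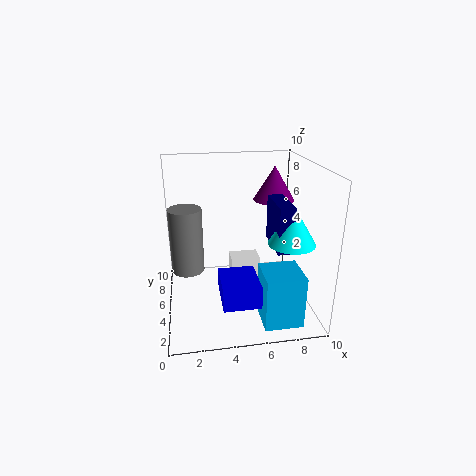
pos_x_1 = 1.5; pos_z_1 = 4; height_1 = 4; pos_x_2 = 3.5; pos_y_2 = 1.5; pos_z_2 = 1.5; width_2 = 2.5; depth_2 = 3; pos_x_3 = 6; pos_y_3 = 0.5; pos_z_3 = 0.5; depth_3 = 2.5; height_3 = 3.5; pos_x_4 = 4.5; pos_y_4 = 4.5; pos_z_4 = 2; width_4 = 2; depth_4 = 1.5; pos_x_5 = 8; pos_y_5 = 2.5; pos_z_5 = 5.5; radius_5 = 1.5; pos_x_6 = 7; pos_y_6 = 2; pos_z_6 = 5; width_6 = 1; depth_6 = 3; pos_x_7 = 8; pos_y_7 = 7; pos_z_7 = 7; radius_7 = 1.5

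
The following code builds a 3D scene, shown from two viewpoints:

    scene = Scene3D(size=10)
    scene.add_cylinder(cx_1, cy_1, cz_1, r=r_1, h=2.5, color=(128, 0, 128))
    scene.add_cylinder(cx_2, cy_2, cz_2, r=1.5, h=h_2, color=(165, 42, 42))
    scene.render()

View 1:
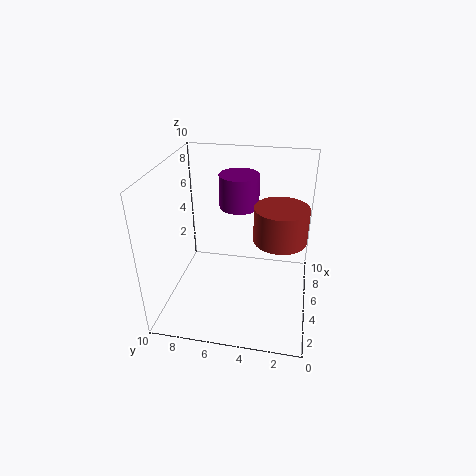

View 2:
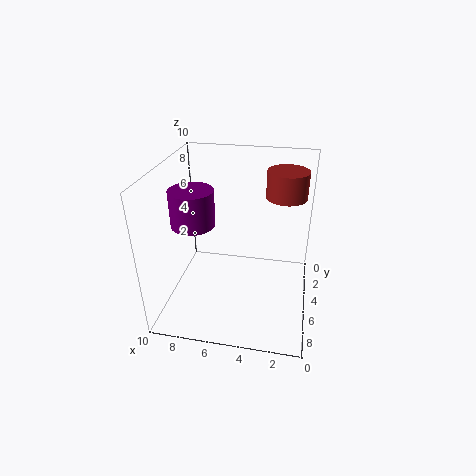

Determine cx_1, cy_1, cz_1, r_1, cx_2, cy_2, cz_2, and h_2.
cx_1 = 8; cy_1 = 5.5; cz_1 = 6; r_1 = 1.5; cx_2 = 2; cy_2 = 2; cz_2 = 7; h_2 = 2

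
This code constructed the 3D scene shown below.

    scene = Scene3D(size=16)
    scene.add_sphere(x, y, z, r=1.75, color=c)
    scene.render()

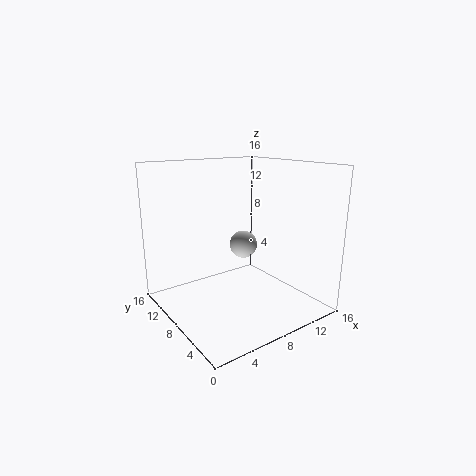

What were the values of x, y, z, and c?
x = 11.5
y = 11.75
z = 5.5
c = 'lightgray'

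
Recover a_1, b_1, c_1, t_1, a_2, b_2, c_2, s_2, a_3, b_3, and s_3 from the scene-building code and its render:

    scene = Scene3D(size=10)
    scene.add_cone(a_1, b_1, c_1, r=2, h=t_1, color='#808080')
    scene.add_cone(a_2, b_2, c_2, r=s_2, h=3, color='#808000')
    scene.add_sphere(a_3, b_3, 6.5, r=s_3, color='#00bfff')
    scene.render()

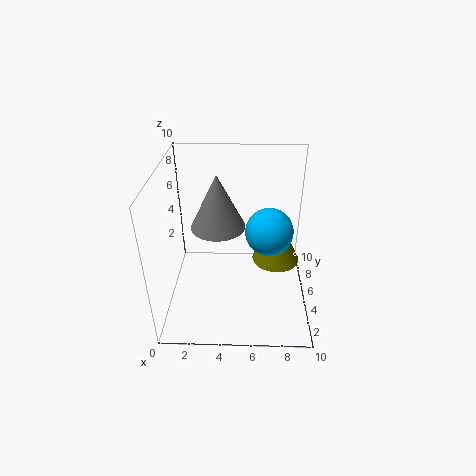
a_1 = 3.5; b_1 = 6.5; c_1 = 5; t_1 = 4; a_2 = 7.5; b_2 = 3.5; c_2 = 4.5; s_2 = 1.5; a_3 = 7; b_3 = 3.5; s_3 = 1.5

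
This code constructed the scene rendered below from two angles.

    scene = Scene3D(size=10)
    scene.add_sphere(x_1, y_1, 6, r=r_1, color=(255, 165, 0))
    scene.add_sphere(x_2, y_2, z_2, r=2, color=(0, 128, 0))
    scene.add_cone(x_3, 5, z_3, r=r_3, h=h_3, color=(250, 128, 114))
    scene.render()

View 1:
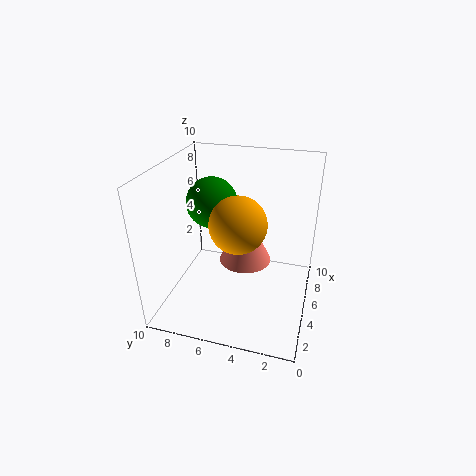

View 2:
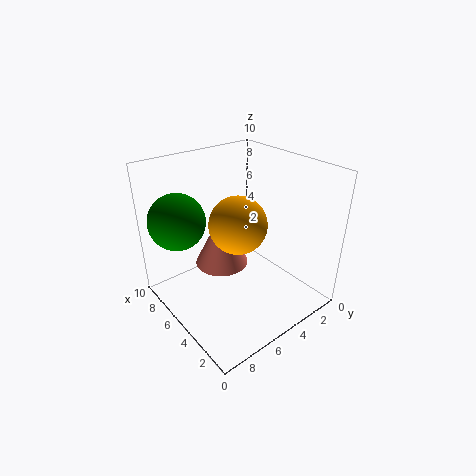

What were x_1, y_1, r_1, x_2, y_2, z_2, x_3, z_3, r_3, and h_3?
x_1 = 5
y_1 = 5
r_1 = 2
x_2 = 8
y_2 = 8
z_2 = 6
x_3 = 7
z_3 = 2
r_3 = 2
h_3 = 4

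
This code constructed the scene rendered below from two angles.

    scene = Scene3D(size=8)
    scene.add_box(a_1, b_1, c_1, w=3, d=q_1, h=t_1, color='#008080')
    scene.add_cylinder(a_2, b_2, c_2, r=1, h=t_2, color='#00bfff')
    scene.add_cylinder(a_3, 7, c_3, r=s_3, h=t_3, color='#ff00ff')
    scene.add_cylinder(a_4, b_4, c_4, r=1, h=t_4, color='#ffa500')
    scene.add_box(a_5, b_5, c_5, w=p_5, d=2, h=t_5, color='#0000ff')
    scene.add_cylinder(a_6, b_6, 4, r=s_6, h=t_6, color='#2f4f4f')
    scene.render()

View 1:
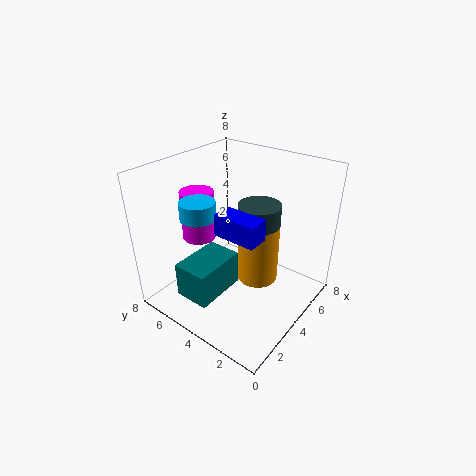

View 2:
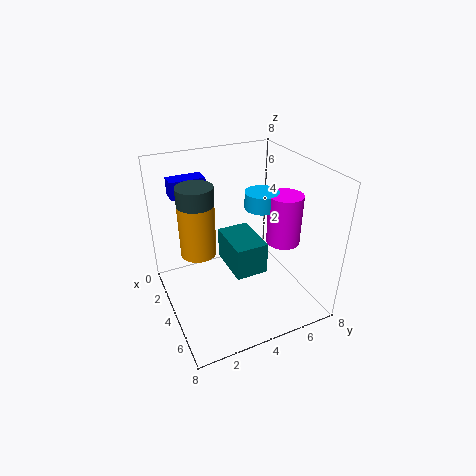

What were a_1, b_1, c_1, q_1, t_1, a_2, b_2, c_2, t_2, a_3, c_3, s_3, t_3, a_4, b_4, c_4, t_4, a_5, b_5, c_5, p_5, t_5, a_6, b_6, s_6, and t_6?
a_1 = 1; b_1 = 4; c_1 = 1; q_1 = 2; t_1 = 2; a_2 = 3; b_2 = 6; c_2 = 5; t_2 = 1; a_3 = 4; c_3 = 3; s_3 = 1; t_3 = 3; a_4 = 3; b_4 = 2; c_4 = 3; t_4 = 3; a_5 = 1; b_5 = 1; c_5 = 6; p_5 = 1; t_5 = 1; a_6 = 3; b_6 = 2; s_6 = 1; t_6 = 3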